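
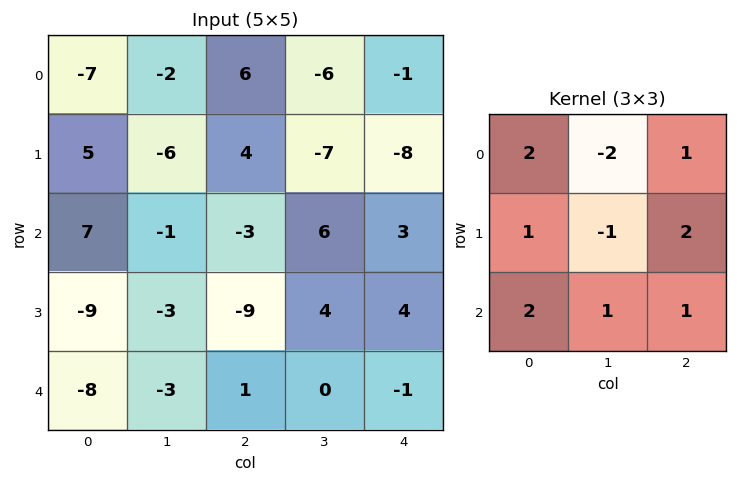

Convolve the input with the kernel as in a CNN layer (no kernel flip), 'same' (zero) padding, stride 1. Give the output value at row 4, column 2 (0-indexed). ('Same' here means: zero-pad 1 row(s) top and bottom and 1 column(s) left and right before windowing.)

The receptive field on the zero-padded input at this output position is [-3 -9 4 / -3 1 0 / 0 0 0]. Elementwise product with the kernel and sum: -3·2 + -9·-2 + 4·1 + -3·1 + 1·-1 + 0·2 + 0·2 + 0·1 + 0·1.

12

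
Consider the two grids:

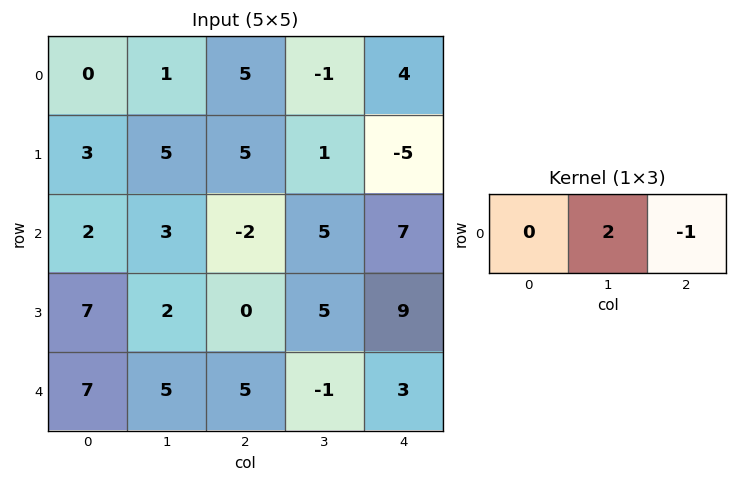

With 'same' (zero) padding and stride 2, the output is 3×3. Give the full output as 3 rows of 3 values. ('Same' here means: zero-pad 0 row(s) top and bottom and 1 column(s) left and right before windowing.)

-1 11 8
1 -9 14
9 11 6

Output[0,0]: The receptive field on the zero-padded input at this output position is [0 0 1]. Elementwise product with the kernel and sum: 0·2 + 1·-1.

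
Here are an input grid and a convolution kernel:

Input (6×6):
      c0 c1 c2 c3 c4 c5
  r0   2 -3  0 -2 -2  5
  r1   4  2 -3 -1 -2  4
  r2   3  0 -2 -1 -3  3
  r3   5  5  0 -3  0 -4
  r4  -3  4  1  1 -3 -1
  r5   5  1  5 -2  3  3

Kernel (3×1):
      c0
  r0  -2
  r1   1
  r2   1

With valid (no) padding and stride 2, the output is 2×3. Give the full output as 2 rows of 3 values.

3 -5 -1
-4 5 3

Output[0,0]: The receptive field on the input at this output position is [2 / 4 / 3]. Elementwise product with the kernel and sum: 2·-2 + 4·1 + 3·1.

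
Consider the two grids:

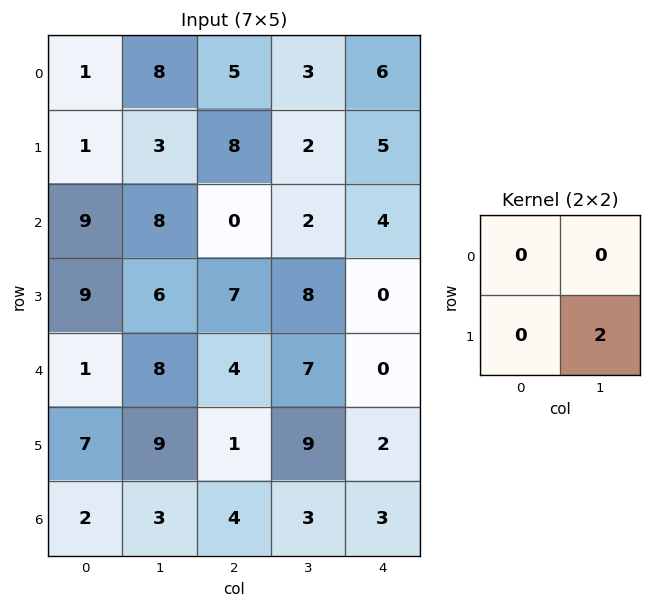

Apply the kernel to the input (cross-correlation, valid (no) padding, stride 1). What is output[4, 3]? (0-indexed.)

The receptive field on the input at this output position is [7 0 / 9 2]. Elementwise product with the kernel and sum: 2·2.

4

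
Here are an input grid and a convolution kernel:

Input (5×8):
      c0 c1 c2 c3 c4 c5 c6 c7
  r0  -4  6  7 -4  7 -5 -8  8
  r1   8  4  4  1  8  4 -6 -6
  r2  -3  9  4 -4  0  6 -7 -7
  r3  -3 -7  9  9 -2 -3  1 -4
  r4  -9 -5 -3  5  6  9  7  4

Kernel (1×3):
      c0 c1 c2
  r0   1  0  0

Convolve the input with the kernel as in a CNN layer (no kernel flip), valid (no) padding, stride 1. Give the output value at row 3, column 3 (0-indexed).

9

The receptive field on the input at this output position is [9 -2 -3]. Elementwise product with the kernel and sum: 9·1.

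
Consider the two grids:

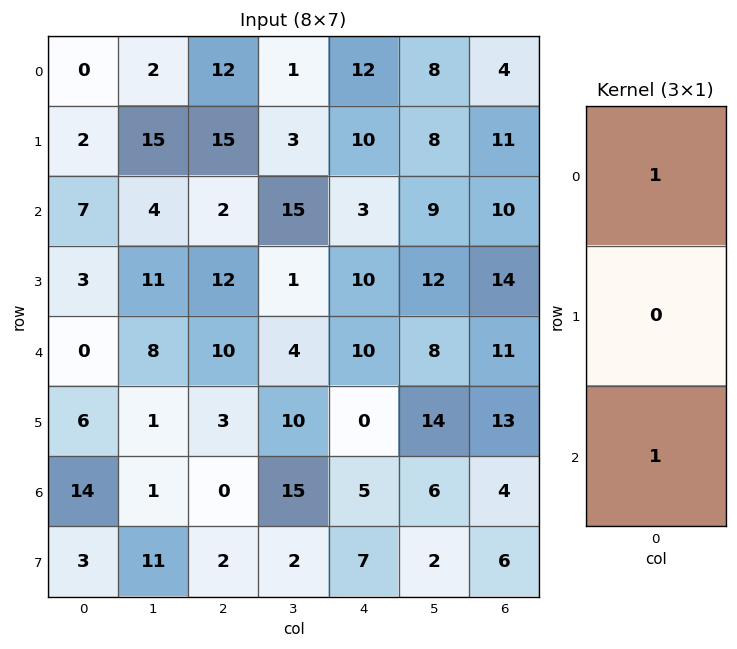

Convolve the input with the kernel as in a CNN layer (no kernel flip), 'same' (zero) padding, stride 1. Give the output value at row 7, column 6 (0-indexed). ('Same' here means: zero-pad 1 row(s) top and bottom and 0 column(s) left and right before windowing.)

4

The receptive field on the zero-padded input at this output position is [4 / 6 / 0]. Elementwise product with the kernel and sum: 4·1 + 0·1.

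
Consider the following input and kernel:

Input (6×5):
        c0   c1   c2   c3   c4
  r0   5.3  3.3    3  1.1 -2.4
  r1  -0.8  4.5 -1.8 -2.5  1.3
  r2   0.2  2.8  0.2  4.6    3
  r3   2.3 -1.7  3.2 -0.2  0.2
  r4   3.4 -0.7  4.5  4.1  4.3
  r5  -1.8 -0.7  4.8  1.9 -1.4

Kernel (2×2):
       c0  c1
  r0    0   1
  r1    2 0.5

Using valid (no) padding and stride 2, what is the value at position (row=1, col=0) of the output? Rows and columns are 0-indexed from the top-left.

6.55

The receptive field on the input at this output position is [0.2 2.8 / 2.3 -1.7]. Elementwise product with the kernel and sum: 2.8·1 + 2.3·2 + -1.7·0.5.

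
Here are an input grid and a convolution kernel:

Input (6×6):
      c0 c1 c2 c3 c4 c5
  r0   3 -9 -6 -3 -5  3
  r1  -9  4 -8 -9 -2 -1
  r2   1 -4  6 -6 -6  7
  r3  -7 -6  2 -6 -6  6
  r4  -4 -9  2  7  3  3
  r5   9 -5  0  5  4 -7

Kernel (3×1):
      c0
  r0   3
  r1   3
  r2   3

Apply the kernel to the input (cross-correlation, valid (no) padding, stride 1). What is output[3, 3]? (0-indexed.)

The receptive field on the input at this output position is [-6 / 7 / 5]. Elementwise product with the kernel and sum: -6·3 + 7·3 + 5·3.

18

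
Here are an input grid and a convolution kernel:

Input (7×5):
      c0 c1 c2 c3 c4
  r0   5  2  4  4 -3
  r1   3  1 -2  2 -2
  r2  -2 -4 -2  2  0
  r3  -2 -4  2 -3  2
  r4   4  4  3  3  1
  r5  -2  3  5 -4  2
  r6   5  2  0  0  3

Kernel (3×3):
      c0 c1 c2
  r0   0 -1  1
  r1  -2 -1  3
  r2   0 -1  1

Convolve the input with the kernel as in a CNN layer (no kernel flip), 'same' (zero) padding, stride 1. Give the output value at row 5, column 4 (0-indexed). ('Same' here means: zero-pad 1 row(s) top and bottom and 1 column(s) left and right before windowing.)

The receptive field on the zero-padded input at this output position is [3 1 0 / -4 2 0 / 0 3 0]. Elementwise product with the kernel and sum: 1·-1 + 0·1 + -4·-2 + 2·-1 + 0·3 + 3·-1 + 0·1.

2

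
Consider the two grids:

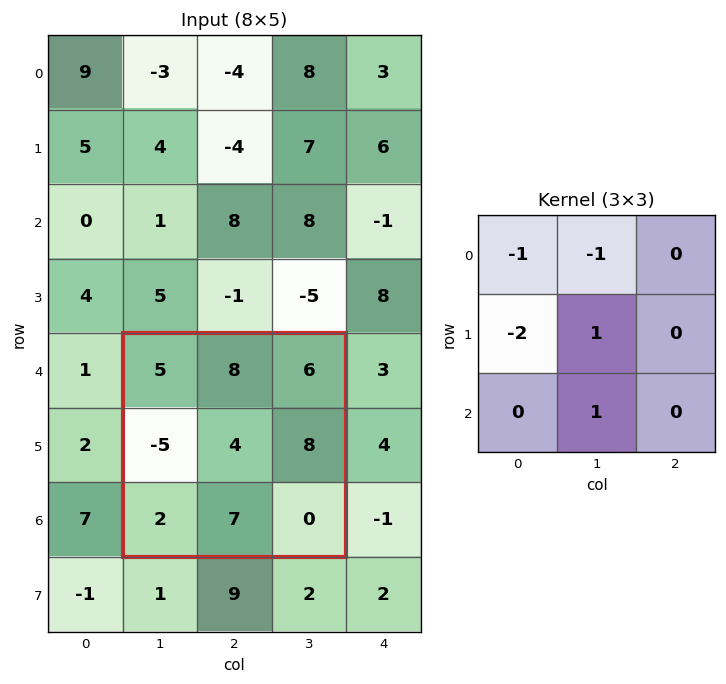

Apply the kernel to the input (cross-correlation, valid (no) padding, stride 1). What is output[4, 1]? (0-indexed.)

The receptive field on the input at this output position is [5 8 6 / -5 4 8 / 2 7 0]. Elementwise product with the kernel and sum: 5·-1 + 8·-1 + -5·-2 + 4·1 + 7·1.

8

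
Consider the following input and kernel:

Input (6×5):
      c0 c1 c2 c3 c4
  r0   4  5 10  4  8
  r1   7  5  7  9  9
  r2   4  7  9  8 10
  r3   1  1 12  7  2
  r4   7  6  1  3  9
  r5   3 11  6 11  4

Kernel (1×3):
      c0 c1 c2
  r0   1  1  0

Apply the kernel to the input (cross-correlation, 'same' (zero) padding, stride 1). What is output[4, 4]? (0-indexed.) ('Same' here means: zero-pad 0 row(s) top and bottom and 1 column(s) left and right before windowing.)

The receptive field on the zero-padded input at this output position is [3 9 0]. Elementwise product with the kernel and sum: 3·1 + 9·1.

12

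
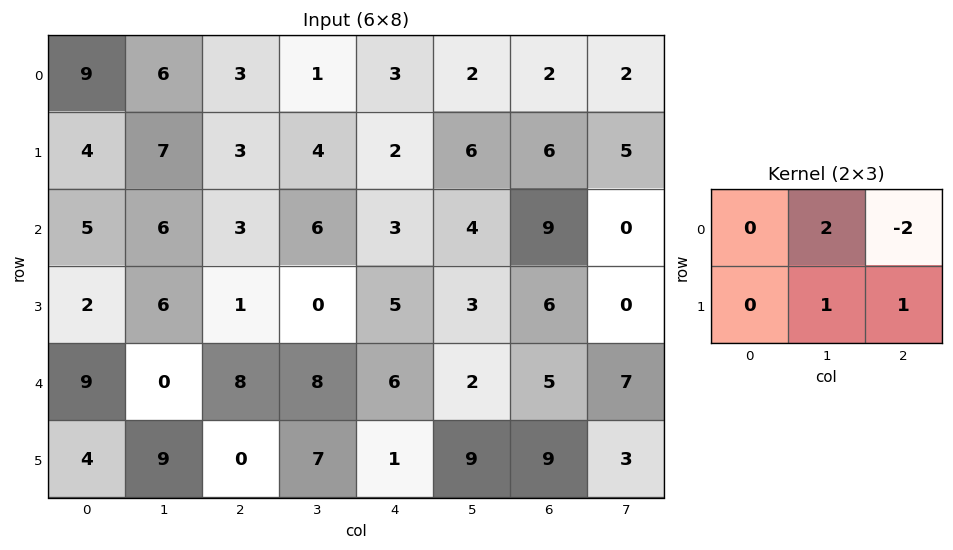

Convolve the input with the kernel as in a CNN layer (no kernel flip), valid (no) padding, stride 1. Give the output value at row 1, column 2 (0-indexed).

The receptive field on the input at this output position is [3 4 2 / 3 6 3]. Elementwise product with the kernel and sum: 4·2 + 2·-2 + 6·1 + 3·1.

13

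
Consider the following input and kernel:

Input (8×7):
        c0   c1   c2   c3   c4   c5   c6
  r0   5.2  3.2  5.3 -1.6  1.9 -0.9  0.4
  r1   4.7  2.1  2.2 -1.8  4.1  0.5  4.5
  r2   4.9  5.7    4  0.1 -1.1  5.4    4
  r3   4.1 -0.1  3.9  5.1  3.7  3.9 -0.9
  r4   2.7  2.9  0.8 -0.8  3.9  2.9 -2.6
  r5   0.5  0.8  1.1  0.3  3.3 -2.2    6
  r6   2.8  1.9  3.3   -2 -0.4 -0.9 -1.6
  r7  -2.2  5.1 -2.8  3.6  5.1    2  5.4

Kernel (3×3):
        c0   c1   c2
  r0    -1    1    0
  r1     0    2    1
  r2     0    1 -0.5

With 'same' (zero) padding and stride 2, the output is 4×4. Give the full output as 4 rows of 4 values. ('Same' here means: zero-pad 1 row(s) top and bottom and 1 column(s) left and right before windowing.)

17.25 12.1 6.75 5.3
24.35 9.55 10.85 11.1
12.5 5.75 13.7 -4
3.25 0.3 5.4 10.4

Output[0,0]: The receptive field on the zero-padded input at this output position is [0 0 0 / 0 5.2 3.2 / 0 4.7 2.1]. Elementwise product with the kernel and sum: 0·-1 + 0·1 + 5.2·2 + 3.2·1 + 4.7·1 + 2.1·-0.5.
Output[0,1]: The receptive field on the zero-padded input at this output position is [0 0 0 / 3.2 5.3 -1.6 / 2.1 2.2 -1.8]. Elementwise product with the kernel and sum: 0·-1 + 0·1 + 5.3·2 + -1.6·1 + 2.2·1 + -1.8·-0.5.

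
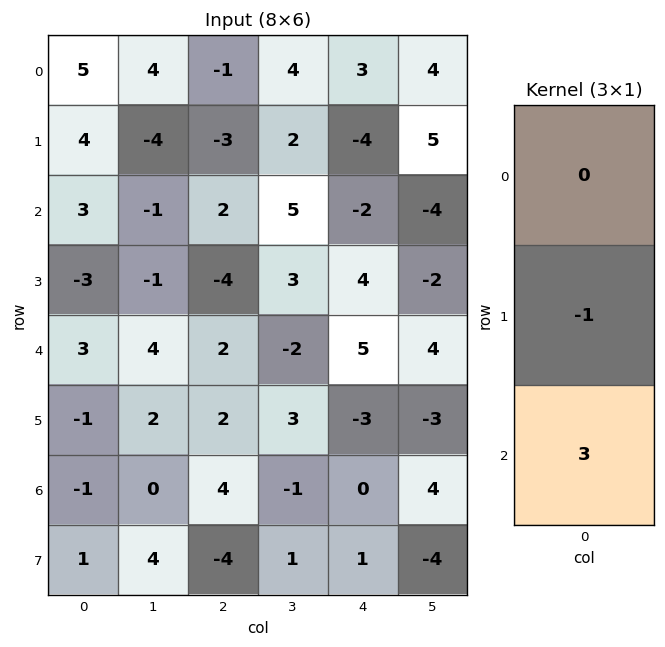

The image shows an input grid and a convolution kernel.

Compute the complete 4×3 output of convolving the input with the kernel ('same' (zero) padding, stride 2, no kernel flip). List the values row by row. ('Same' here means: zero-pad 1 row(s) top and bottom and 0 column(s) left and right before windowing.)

7 -8 -15
-12 -14 14
-6 4 -14
4 -16 3

Output[0,0]: The receptive field on the zero-padded input at this output position is [0 / 5 / 4]. Elementwise product with the kernel and sum: 5·-1 + 4·3.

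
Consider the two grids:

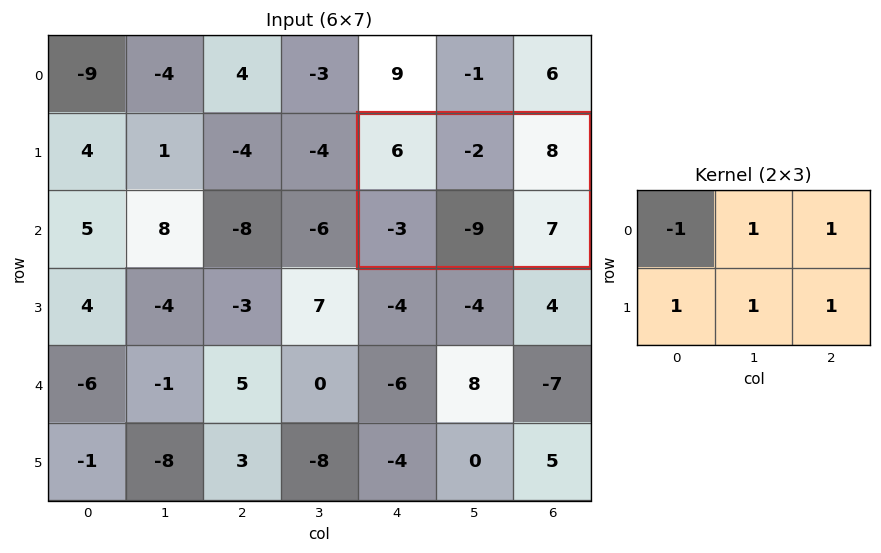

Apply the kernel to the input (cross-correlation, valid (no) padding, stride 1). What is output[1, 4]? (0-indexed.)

The receptive field on the input at this output position is [6 -2 8 / -3 -9 7]. Elementwise product with the kernel and sum: 6·-1 + -2·1 + 8·1 + -3·1 + -9·1 + 7·1.

-5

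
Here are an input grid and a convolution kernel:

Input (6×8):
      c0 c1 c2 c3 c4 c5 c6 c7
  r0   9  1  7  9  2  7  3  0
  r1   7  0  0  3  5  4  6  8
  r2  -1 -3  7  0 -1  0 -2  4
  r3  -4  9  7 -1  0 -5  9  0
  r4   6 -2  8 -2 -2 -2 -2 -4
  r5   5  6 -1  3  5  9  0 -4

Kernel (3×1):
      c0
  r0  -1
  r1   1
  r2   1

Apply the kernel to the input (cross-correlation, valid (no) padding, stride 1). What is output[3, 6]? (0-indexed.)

The receptive field on the input at this output position is [9 / -2 / 0]. Elementwise product with the kernel and sum: 9·-1 + -2·1 + 0·1.

-11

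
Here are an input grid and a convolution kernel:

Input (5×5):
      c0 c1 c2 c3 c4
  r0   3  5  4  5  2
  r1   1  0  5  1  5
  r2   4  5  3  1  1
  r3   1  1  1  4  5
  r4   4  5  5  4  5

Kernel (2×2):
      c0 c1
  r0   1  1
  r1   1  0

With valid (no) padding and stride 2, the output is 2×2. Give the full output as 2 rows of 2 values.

Output[0,0]: The receptive field on the input at this output position is [3 5 / 1 0]. Elementwise product with the kernel and sum: 3·1 + 5·1 + 1·1.
Output[0,1]: The receptive field on the input at this output position is [4 5 / 5 1]. Elementwise product with the kernel and sum: 4·1 + 5·1 + 5·1.

9 14
10 5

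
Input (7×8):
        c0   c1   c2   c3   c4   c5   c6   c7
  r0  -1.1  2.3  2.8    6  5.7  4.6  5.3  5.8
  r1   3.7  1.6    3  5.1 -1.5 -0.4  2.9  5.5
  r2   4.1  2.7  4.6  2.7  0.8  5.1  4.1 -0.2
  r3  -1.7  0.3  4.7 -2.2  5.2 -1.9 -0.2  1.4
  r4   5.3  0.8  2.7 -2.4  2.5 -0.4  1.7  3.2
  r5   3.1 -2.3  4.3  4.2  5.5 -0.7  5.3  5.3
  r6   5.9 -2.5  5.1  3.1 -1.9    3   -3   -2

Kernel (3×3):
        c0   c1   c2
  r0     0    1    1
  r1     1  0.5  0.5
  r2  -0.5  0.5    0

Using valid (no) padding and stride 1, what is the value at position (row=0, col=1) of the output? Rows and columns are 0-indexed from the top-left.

15.4

The receptive field on the input at this output position is [2.3 2.8 6 / 1.6 3 5.1 / 2.7 4.6 2.7]. Elementwise product with the kernel and sum: 2.8·1 + 6·1 + 1.6·1 + 3·0.5 + 5.1·0.5 + 2.7·-0.5 + 4.6·0.5.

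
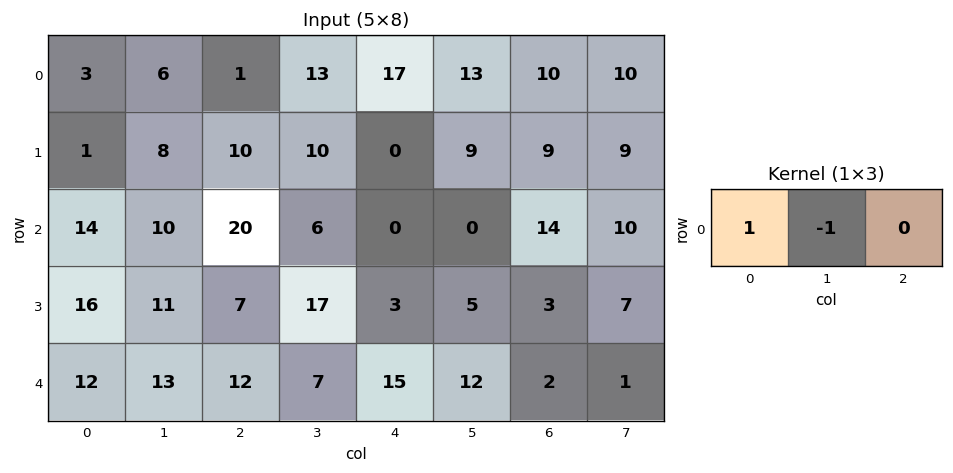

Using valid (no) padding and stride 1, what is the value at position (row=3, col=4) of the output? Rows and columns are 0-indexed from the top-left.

-2

The receptive field on the input at this output position is [3 5 3]. Elementwise product with the kernel and sum: 3·1 + 5·-1.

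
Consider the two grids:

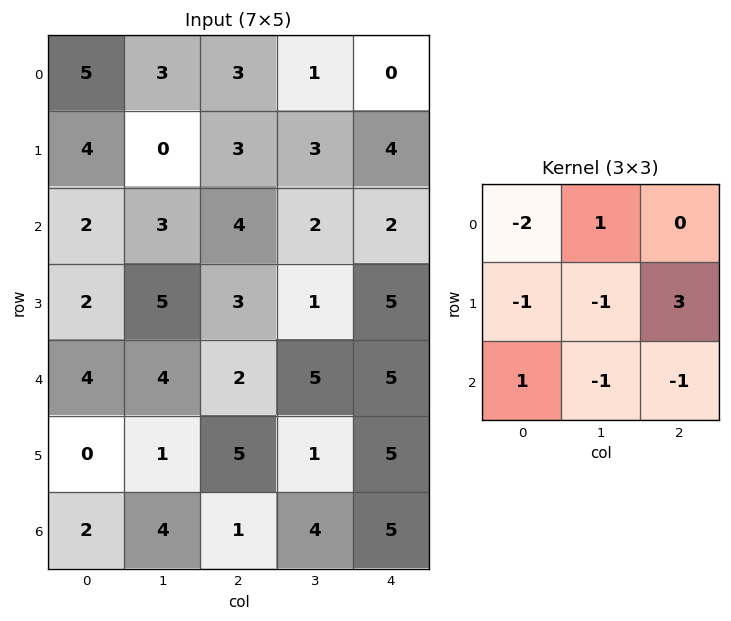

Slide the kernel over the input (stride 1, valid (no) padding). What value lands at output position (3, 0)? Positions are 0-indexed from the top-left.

The receptive field on the input at this output position is [2 5 3 / 4 4 2 / 0 1 5]. Elementwise product with the kernel and sum: 2·-2 + 5·1 + 4·-1 + 4·-1 + 2·3 + 0·1 + 1·-1 + 5·-1.

-7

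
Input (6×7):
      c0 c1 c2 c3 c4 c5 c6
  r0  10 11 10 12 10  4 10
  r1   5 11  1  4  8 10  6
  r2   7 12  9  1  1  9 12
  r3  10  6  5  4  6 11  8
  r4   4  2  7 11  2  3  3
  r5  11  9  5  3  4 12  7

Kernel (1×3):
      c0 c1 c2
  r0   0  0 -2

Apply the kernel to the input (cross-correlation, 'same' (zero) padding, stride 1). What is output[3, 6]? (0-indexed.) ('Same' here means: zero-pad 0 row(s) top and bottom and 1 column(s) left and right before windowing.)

0

The receptive field on the zero-padded input at this output position is [11 8 0]. Elementwise product with the kernel and sum: 0·-2.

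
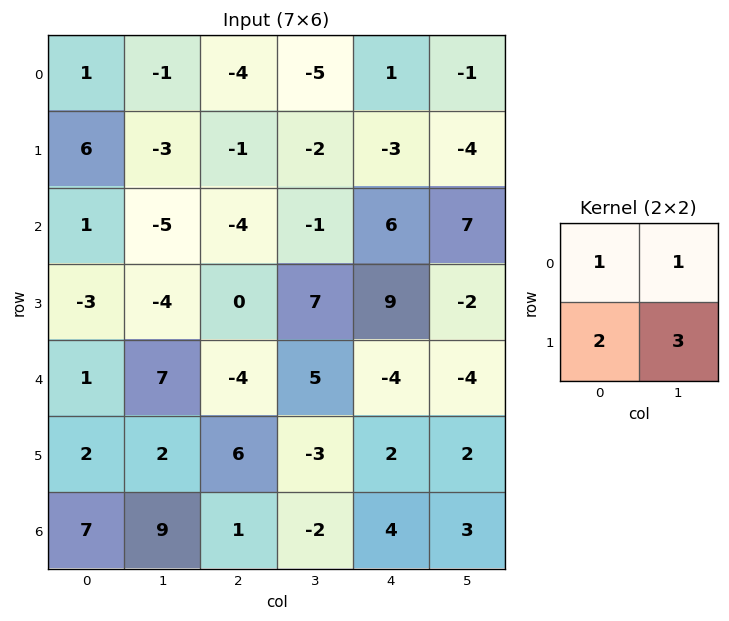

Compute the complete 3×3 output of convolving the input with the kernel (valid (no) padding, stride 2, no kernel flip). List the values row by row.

3 -17 -18
-22 16 25
18 4 2

Output[0,0]: The receptive field on the input at this output position is [1 -1 / 6 -3]. Elementwise product with the kernel and sum: 1·1 + -1·1 + 6·2 + -3·3.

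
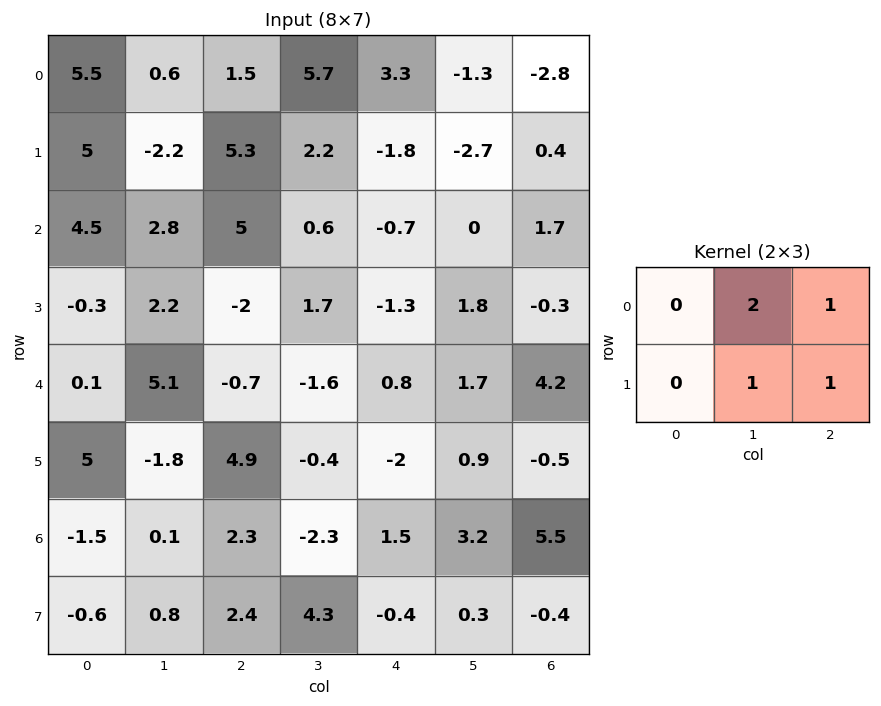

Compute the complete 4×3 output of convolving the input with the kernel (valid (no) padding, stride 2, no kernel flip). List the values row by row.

5.8 15.1 -7.7
10.8 0.9 3.2
12.6 -4.8 8
5.7 0.8 11.8

Output[0,0]: The receptive field on the input at this output position is [5.5 0.6 1.5 / 5 -2.2 5.3]. Elementwise product with the kernel and sum: 0.6·2 + 1.5·1 + -2.2·1 + 5.3·1.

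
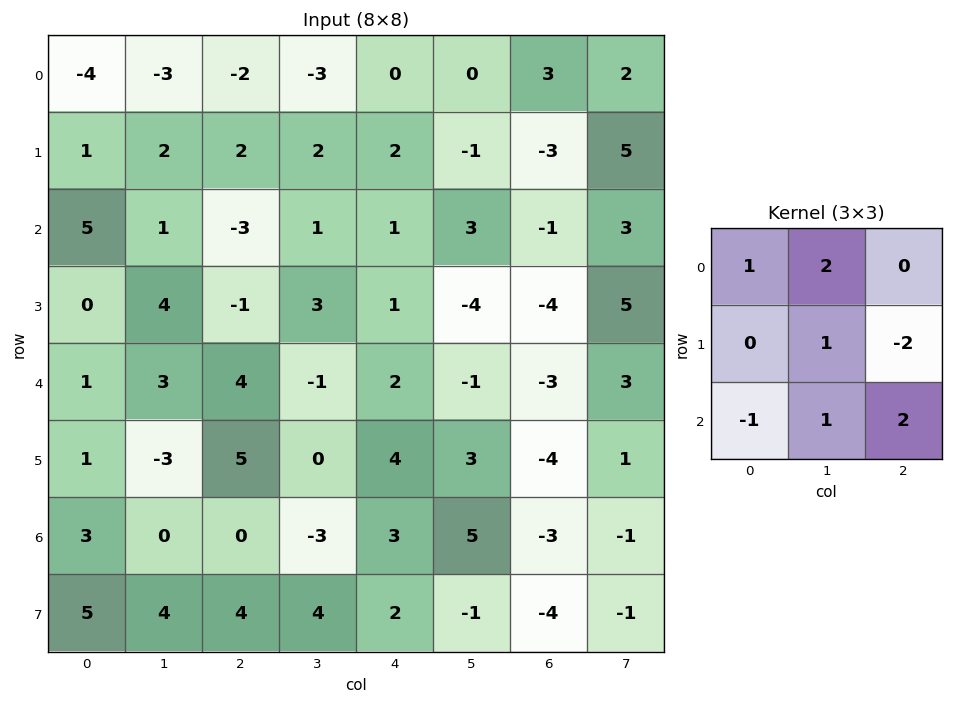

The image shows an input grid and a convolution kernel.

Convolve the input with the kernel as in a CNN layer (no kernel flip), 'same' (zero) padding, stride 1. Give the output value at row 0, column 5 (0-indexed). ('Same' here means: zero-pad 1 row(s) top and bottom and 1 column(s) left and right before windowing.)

The receptive field on the zero-padded input at this output position is [0 0 0 / 0 0 3 / 2 -1 -3]. Elementwise product with the kernel and sum: 0·1 + 0·2 + 0·1 + 3·-2 + 2·-1 + -1·1 + -3·2.

-15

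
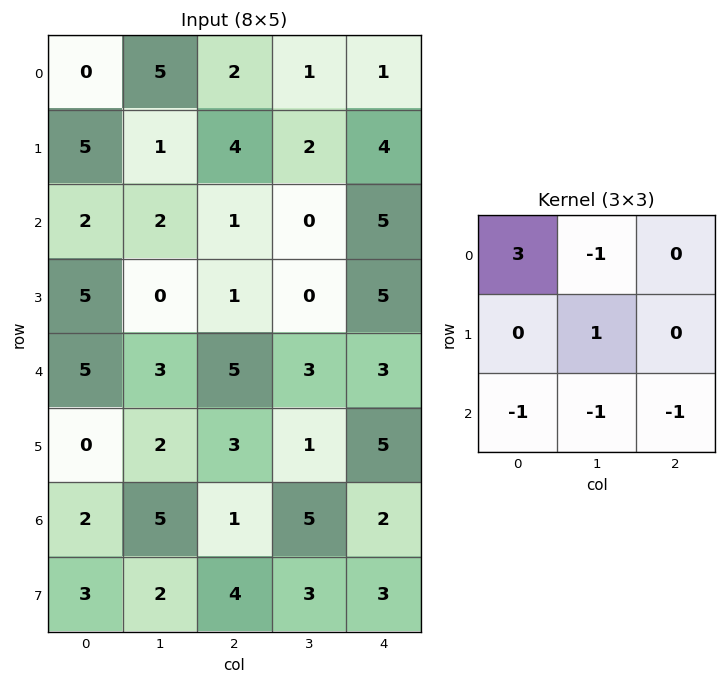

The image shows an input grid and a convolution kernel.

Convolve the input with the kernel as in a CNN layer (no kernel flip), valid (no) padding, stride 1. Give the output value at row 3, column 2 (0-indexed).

The receptive field on the input at this output position is [1 0 5 / 5 3 3 / 3 1 5]. Elementwise product with the kernel and sum: 1·3 + 0·-1 + 3·1 + 3·-1 + 1·-1 + 5·-1.

-3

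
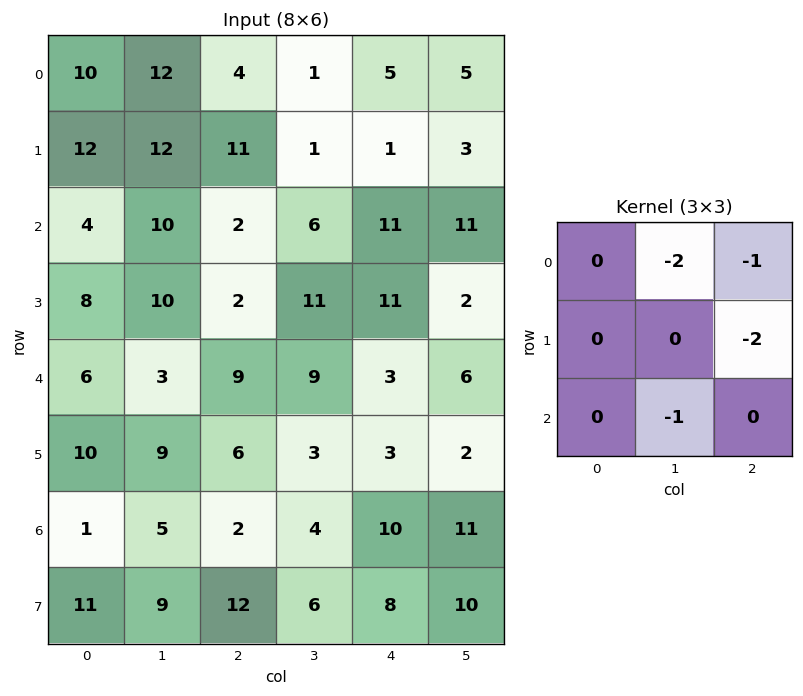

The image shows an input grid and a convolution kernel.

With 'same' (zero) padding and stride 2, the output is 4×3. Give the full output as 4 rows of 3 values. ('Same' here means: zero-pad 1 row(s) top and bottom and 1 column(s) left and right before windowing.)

Output[0,0]: The receptive field on the zero-padded input at this output position is [0 0 0 / 0 10 12 / 0 12 12]. Elementwise product with the kernel and sum: 0·-2 + 0·-1 + 12·-2 + 12·-1.

-36 -13 -11
-64 -37 -38
-42 -39 -39
-50 -35 -38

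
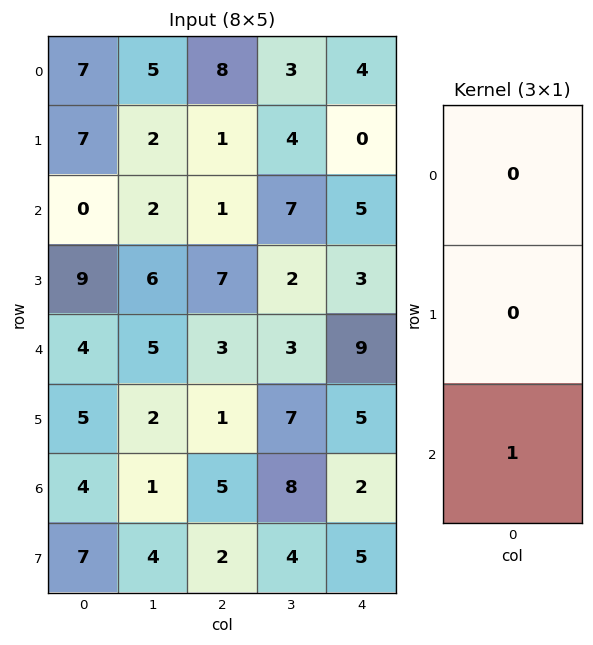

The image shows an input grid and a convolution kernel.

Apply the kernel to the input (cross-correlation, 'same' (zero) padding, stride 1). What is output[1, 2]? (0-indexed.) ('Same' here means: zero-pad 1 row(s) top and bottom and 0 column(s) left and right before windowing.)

The receptive field on the zero-padded input at this output position is [8 / 1 / 1]. Elementwise product with the kernel and sum: 1·1.

1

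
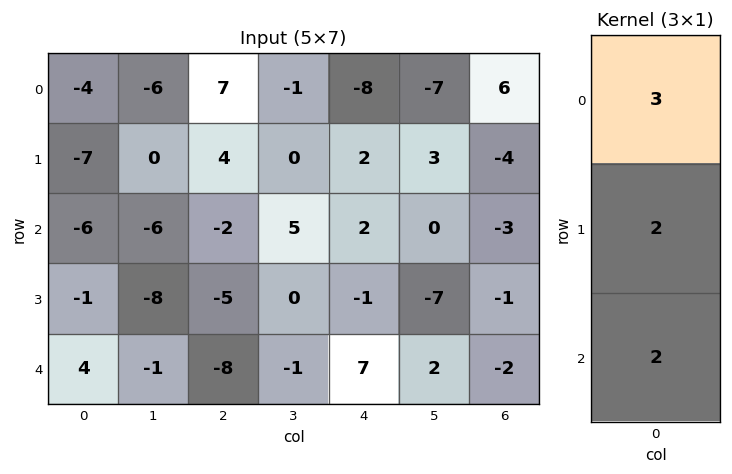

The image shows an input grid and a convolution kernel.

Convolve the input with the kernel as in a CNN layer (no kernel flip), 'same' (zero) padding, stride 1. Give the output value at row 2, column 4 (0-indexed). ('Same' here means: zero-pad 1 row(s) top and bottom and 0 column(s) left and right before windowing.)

The receptive field on the zero-padded input at this output position is [2 / 2 / -1]. Elementwise product with the kernel and sum: 2·3 + 2·2 + -1·2.

8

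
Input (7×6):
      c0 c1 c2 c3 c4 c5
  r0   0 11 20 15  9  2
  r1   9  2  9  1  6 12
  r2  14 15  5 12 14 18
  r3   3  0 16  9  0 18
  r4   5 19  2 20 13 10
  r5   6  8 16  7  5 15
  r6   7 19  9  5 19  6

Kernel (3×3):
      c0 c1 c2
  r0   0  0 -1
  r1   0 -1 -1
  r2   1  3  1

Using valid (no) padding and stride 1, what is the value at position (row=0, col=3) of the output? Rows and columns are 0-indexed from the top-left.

The receptive field on the input at this output position is [15 9 2 / 1 6 12 / 12 14 18]. Elementwise product with the kernel and sum: 2·-1 + 6·-1 + 12·-1 + 12·1 + 14·3 + 18·1.

52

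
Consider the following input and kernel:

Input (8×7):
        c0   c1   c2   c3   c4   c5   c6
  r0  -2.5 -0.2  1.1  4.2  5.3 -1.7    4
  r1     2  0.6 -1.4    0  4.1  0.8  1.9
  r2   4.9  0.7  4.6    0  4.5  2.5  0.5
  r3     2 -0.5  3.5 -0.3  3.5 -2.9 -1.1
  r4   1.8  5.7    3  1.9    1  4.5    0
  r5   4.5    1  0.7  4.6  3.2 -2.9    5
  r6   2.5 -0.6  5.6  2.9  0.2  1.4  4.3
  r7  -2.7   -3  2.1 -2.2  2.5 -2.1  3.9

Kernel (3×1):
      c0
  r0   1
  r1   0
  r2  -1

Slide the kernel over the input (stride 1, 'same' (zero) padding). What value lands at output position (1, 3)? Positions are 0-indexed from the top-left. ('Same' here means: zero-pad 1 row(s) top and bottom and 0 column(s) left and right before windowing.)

The receptive field on the zero-padded input at this output position is [4.2 / 0 / 0]. Elementwise product with the kernel and sum: 4.2·1 + 0·-1.

4.2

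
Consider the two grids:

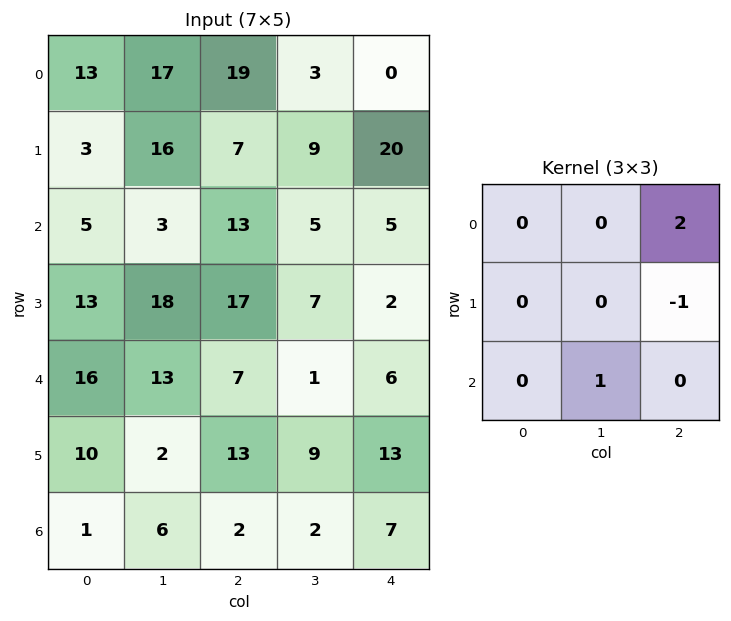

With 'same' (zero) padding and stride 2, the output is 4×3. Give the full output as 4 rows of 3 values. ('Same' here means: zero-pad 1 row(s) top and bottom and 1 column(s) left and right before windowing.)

-14 4 20
42 30 2
33 26 13
-2 16 0

Output[0,0]: The receptive field on the zero-padded input at this output position is [0 0 0 / 0 13 17 / 0 3 16]. Elementwise product with the kernel and sum: 0·2 + 17·-1 + 3·1.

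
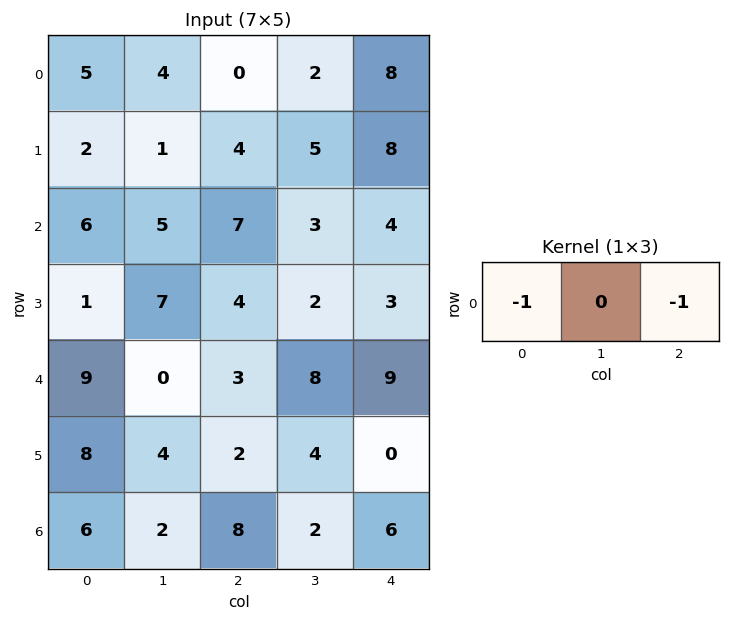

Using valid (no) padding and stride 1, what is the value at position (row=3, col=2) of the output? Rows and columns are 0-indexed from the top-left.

-7

The receptive field on the input at this output position is [4 2 3]. Elementwise product with the kernel and sum: 4·-1 + 3·-1.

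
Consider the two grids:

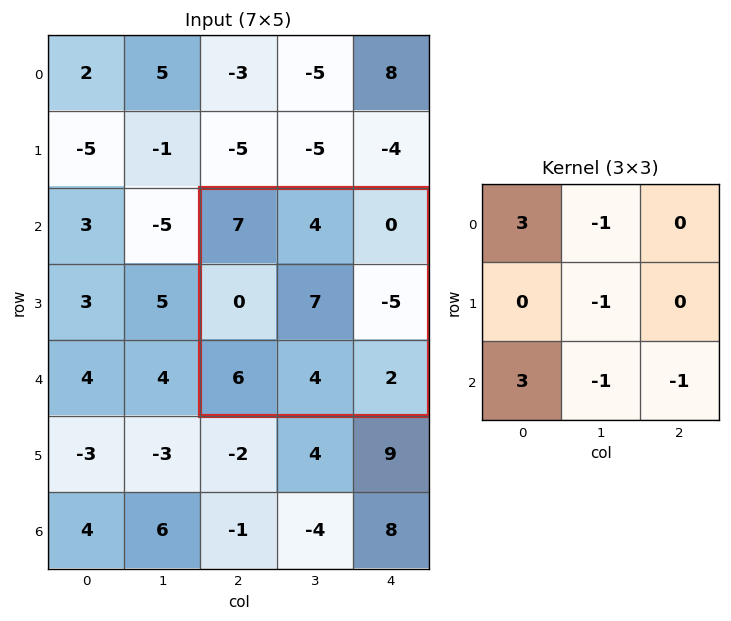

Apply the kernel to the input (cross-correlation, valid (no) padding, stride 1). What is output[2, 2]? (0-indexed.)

The receptive field on the input at this output position is [7 4 0 / 0 7 -5 / 6 4 2]. Elementwise product with the kernel and sum: 7·3 + 4·-1 + 7·-1 + 6·3 + 4·-1 + 2·-1.

22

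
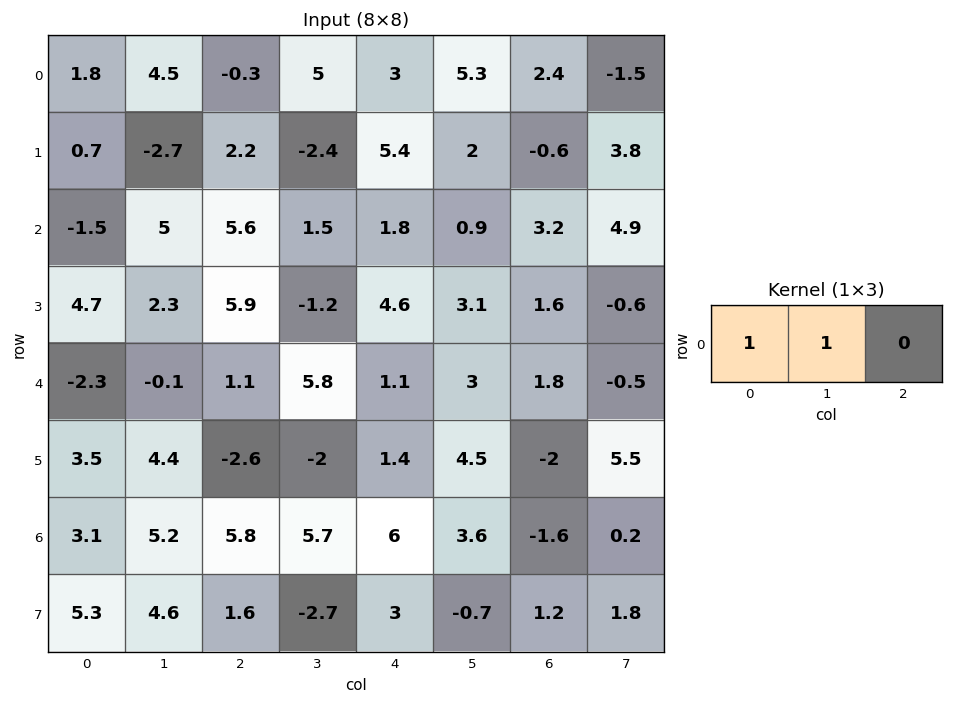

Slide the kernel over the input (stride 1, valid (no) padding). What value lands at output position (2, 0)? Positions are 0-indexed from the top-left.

The receptive field on the input at this output position is [-1.5 5 5.6]. Elementwise product with the kernel and sum: -1.5·1 + 5·1.

3.5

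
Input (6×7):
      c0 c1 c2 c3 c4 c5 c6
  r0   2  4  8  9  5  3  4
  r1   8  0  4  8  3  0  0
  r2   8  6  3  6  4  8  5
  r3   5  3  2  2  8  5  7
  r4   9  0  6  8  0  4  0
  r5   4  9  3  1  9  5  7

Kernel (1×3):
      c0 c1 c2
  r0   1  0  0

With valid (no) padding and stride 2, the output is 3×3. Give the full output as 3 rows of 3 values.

Output[0,0]: The receptive field on the input at this output position is [2 4 8]. Elementwise product with the kernel and sum: 2·1.

2 8 5
8 3 4
9 6 0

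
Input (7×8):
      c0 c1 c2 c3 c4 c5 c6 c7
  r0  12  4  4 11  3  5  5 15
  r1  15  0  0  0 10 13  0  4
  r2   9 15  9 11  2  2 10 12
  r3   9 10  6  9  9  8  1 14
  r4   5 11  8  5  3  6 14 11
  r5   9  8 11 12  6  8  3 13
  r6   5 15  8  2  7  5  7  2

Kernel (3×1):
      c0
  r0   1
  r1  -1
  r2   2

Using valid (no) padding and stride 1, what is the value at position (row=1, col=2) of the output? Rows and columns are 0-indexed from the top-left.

The receptive field on the input at this output position is [0 / 9 / 6]. Elementwise product with the kernel and sum: 0·1 + 9·-1 + 6·2.

3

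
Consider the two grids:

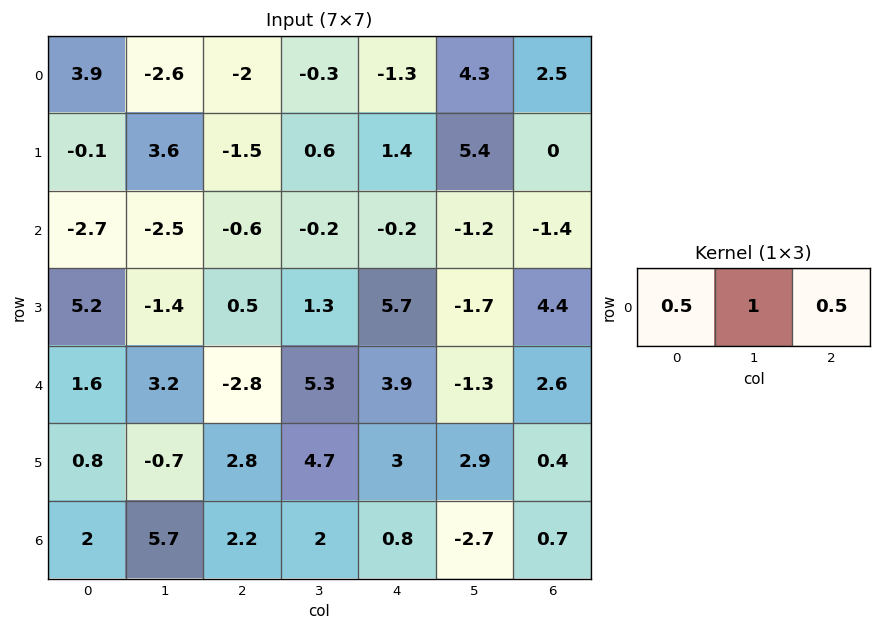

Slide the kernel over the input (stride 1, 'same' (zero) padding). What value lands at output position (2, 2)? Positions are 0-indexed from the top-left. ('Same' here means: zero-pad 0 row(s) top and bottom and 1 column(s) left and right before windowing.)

-1.95

The receptive field on the zero-padded input at this output position is [-2.5 -0.6 -0.2]. Elementwise product with the kernel and sum: -2.5·0.5 + -0.6·1 + -0.2·0.5.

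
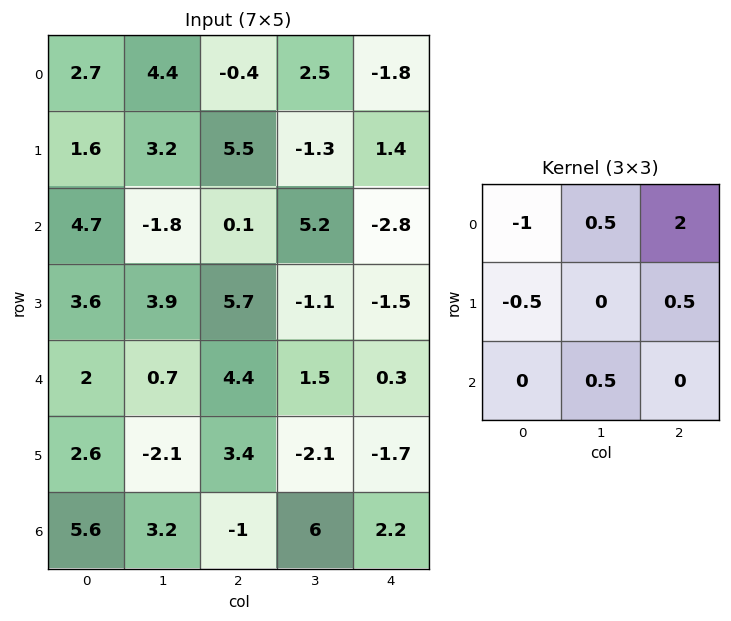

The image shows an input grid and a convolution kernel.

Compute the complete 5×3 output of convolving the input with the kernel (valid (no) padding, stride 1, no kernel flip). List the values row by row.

Output[0,0]: The receptive field on the input at this output position is [2.7 4.4 -0.4 / 1.6 3.2 5.5 / 4.7 -1.8 0.1]. Elementwise product with the kernel and sum: 2.7·-1 + 4.4·0.5 + -0.4·2 + 1.6·-0.5 + 5.5·0.5 + -1.8·0.5.

-0.25 -1.8 -1.4
10.65 3.3 -5.35
-4 11.95 -5.95
9.9 -1.15 -12.35
9.15 4 -2.6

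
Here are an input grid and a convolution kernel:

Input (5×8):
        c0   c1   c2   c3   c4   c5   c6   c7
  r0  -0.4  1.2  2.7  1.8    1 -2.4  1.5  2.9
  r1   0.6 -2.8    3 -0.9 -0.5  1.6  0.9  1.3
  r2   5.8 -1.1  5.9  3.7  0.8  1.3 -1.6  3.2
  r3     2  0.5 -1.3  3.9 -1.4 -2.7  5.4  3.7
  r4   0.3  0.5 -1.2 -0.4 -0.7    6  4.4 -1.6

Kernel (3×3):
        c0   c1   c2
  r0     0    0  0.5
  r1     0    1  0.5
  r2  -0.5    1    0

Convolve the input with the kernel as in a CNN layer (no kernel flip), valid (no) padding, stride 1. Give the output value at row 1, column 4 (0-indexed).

-1.05

The receptive field on the input at this output position is [-0.5 1.6 0.9 / 0.8 1.3 -1.6 / -1.4 -2.7 5.4]. Elementwise product with the kernel and sum: 0.9·0.5 + 1.3·1 + -1.6·0.5 + -1.4·-0.5 + -2.7·1.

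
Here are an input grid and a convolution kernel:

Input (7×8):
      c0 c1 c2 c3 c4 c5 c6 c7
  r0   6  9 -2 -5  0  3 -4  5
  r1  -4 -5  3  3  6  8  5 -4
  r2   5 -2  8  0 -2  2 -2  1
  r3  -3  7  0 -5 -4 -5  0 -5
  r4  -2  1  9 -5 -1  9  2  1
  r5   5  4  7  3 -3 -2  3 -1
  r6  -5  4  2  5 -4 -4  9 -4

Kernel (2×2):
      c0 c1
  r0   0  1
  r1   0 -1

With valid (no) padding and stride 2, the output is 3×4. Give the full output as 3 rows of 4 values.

Output[0,0]: The receptive field on the input at this output position is [6 9 / -4 -5]. Elementwise product with the kernel and sum: 9·1 + -5·-1.

14 -8 -5 9
-9 5 7 6
-3 -8 11 2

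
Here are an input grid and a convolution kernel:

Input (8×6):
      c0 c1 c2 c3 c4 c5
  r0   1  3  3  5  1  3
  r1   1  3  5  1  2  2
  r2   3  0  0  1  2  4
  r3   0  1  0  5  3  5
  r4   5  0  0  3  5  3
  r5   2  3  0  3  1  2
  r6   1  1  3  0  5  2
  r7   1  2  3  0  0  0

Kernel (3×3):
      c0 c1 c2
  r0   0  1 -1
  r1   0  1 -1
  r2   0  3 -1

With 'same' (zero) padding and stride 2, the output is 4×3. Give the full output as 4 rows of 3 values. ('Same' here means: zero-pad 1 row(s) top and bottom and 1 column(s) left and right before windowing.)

-2 12 2
0 -2 2
7 -11 1
0 9 2

Output[0,0]: The receptive field on the zero-padded input at this output position is [0 0 0 / 0 1 3 / 0 1 3]. Elementwise product with the kernel and sum: 0·1 + 0·-1 + 1·1 + 3·-1 + 1·3 + 3·-1.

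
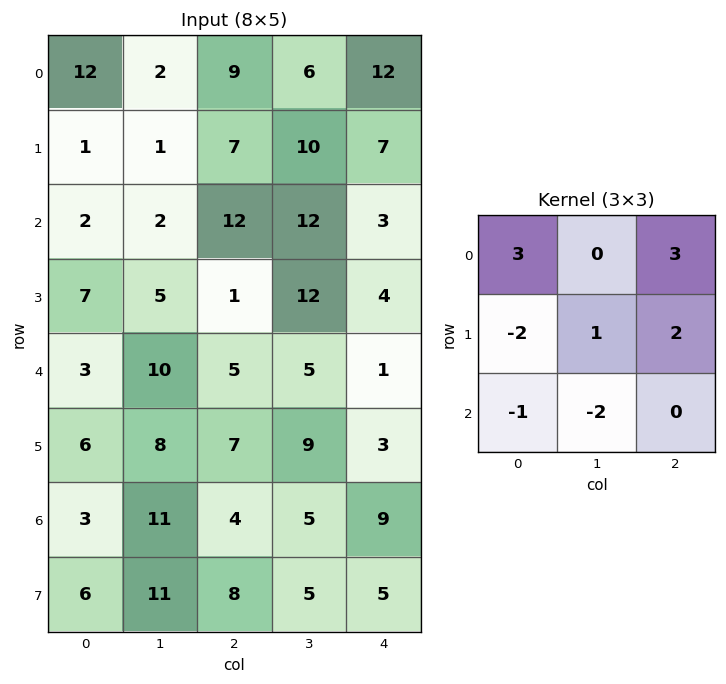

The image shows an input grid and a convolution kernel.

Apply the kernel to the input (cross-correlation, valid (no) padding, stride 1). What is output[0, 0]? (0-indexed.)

The receptive field on the input at this output position is [12 2 9 / 1 1 7 / 2 2 12]. Elementwise product with the kernel and sum: 12·3 + 9·3 + 1·-2 + 1·1 + 7·2 + 2·-1 + 2·-2.

70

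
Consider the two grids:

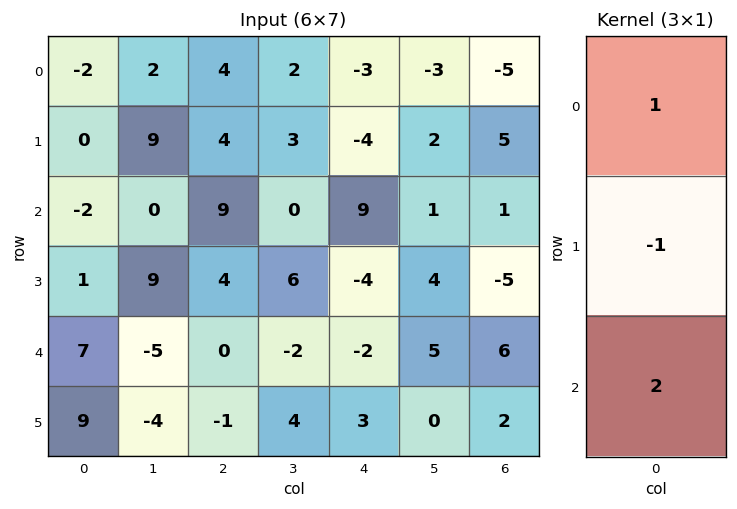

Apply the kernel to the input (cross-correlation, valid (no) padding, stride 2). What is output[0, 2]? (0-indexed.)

19

The receptive field on the input at this output position is [-3 / -4 / 9]. Elementwise product with the kernel and sum: -3·1 + -4·-1 + 9·2.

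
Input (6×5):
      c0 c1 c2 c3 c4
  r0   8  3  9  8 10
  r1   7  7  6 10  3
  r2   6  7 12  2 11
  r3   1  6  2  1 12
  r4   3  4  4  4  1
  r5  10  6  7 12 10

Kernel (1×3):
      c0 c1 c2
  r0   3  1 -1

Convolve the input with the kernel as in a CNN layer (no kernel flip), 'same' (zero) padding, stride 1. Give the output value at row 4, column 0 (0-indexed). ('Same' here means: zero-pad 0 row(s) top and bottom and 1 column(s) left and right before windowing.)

The receptive field on the zero-padded input at this output position is [0 3 4]. Elementwise product with the kernel and sum: 0·3 + 3·1 + 4·-1.

-1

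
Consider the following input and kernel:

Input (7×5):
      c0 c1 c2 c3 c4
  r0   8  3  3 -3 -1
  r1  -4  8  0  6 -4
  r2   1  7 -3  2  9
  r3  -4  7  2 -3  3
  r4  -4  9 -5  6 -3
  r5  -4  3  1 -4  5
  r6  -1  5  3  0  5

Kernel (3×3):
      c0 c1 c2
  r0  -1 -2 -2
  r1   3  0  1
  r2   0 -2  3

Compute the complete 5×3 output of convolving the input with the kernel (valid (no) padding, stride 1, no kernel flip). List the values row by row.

Output[0,0]: The receptive field on the input at this output position is [8 3 3 / -4 8 0 / 1 7 -3]. Elementwise product with the kernel and sum: 8·-1 + 3·-2 + 3·-2 + -4·3 + 0·1 + 7·-2 + -3·3.
Output[0,1]: The receptive field on the input at this output position is [3 3 -3 / 8 0 6 / 7 -3 2]. Elementwise product with the kernel and sum: 3·-1 + 3·-2 + -3·-2 + 8·3 + 6·1 + -3·-2 + 2·3.

-55 39 24
-20 -10 11
-52 41 -31
-34 14 3
-16 -12 22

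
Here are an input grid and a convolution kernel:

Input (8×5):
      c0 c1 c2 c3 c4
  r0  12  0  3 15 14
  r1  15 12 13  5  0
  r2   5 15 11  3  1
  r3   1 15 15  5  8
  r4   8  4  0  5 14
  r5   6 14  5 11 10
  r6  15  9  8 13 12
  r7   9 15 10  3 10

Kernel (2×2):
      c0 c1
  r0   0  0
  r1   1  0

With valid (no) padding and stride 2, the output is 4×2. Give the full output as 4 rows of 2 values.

15 13
1 15
6 5
9 10

Output[0,0]: The receptive field on the input at this output position is [12 0 / 15 12]. Elementwise product with the kernel and sum: 15·1.
Output[0,1]: The receptive field on the input at this output position is [3 15 / 13 5]. Elementwise product with the kernel and sum: 13·1.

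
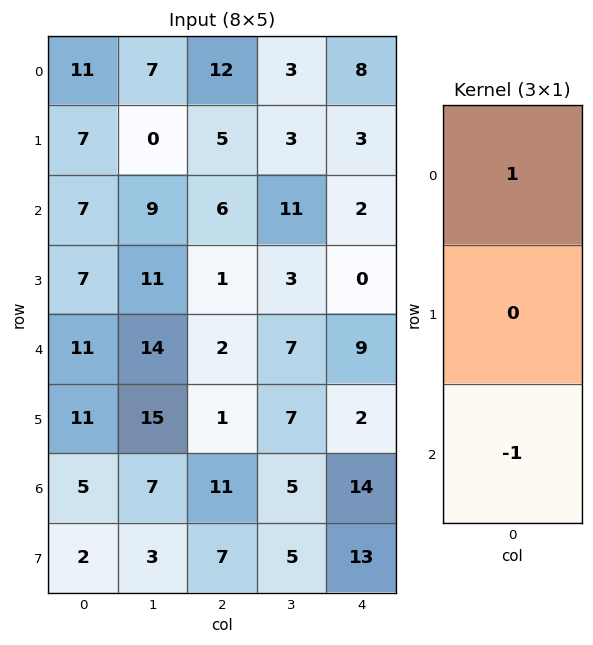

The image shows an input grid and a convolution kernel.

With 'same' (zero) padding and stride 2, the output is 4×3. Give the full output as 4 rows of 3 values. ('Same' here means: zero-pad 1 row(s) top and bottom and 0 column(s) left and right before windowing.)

Output[0,0]: The receptive field on the zero-padded input at this output position is [0 / 11 / 7]. Elementwise product with the kernel and sum: 0·1 + 7·-1.

-7 -5 -3
0 4 3
-4 0 -2
9 -6 -11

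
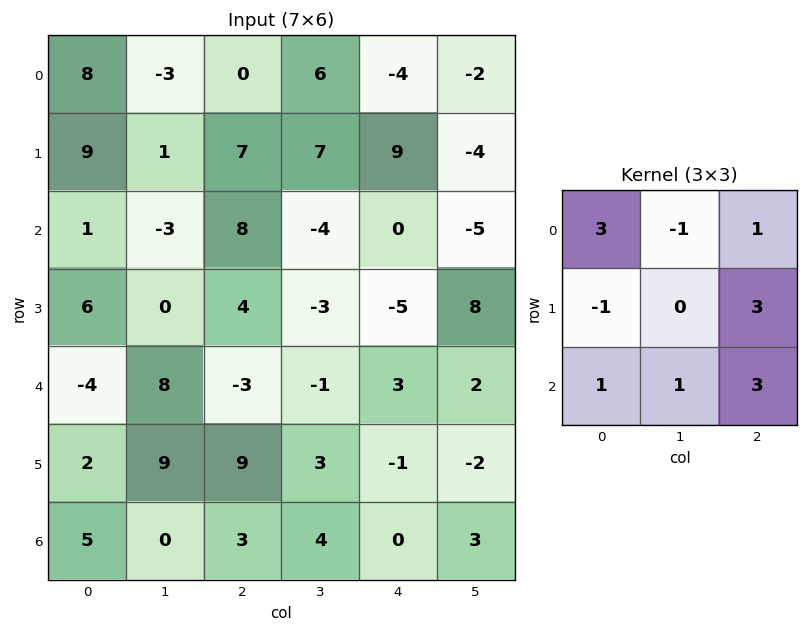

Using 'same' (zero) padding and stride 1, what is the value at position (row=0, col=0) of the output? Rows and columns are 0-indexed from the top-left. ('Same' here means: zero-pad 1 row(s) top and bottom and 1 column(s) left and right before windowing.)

The receptive field on the zero-padded input at this output position is [0 0 0 / 0 8 -3 / 0 9 1]. Elementwise product with the kernel and sum: 0·3 + 0·-1 + 0·1 + 0·-1 + -3·3 + 0·1 + 9·1 + 1·3.

3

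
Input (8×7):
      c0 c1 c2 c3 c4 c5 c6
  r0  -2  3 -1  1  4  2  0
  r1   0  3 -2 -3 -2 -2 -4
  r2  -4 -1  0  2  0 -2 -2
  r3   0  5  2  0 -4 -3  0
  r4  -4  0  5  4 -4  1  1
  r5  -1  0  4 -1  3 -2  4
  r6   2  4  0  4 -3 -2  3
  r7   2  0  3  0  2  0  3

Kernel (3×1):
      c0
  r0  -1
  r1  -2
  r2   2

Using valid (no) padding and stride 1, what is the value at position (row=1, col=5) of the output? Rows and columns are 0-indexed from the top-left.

0

The receptive field on the input at this output position is [-2 / -2 / -3]. Elementwise product with the kernel and sum: -2·-1 + -2·-2 + -3·2.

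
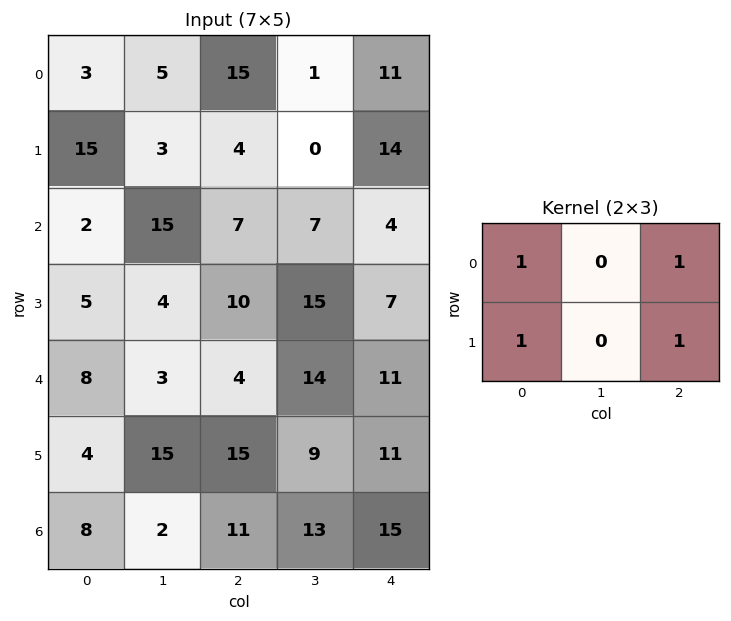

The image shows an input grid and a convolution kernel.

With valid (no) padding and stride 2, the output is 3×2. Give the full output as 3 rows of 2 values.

Output[0,0]: The receptive field on the input at this output position is [3 5 15 / 15 3 4]. Elementwise product with the kernel and sum: 3·1 + 15·1 + 15·1 + 4·1.
Output[0,1]: The receptive field on the input at this output position is [15 1 11 / 4 0 14]. Elementwise product with the kernel and sum: 15·1 + 11·1 + 4·1 + 14·1.

37 44
24 28
31 41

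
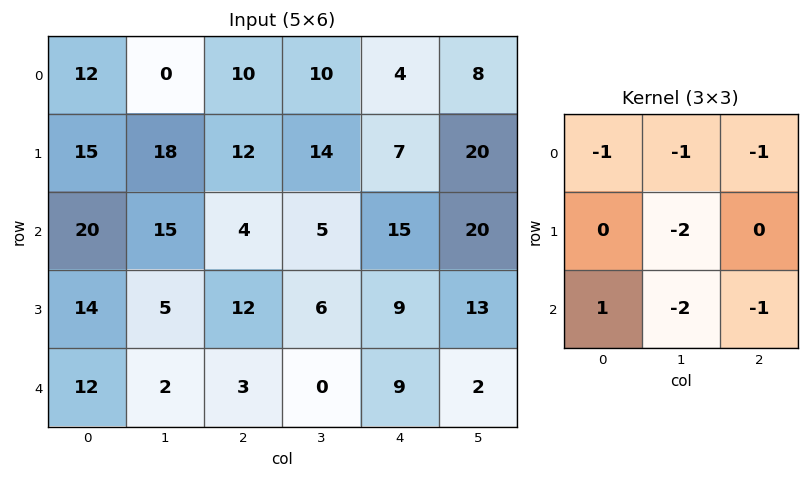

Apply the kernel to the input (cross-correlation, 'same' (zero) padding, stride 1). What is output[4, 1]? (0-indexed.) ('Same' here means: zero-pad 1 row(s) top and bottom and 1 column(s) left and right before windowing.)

-35

The receptive field on the zero-padded input at this output position is [14 5 12 / 12 2 3 / 0 0 0]. Elementwise product with the kernel and sum: 14·-1 + 5·-1 + 12·-1 + 2·-2 + 0·1 + 0·-2 + 0·-1.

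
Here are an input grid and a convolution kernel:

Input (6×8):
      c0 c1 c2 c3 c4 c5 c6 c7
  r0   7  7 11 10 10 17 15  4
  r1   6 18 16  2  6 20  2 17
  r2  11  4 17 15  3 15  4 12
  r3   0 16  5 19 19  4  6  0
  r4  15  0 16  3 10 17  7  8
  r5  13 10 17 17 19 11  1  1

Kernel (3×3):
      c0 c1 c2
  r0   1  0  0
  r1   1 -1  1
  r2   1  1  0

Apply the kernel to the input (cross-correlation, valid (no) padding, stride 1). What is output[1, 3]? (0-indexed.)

67

The receptive field on the input at this output position is [2 6 20 / 15 3 15 / 19 19 4]. Elementwise product with the kernel and sum: 2·1 + 15·1 + 3·-1 + 15·1 + 19·1 + 19·1.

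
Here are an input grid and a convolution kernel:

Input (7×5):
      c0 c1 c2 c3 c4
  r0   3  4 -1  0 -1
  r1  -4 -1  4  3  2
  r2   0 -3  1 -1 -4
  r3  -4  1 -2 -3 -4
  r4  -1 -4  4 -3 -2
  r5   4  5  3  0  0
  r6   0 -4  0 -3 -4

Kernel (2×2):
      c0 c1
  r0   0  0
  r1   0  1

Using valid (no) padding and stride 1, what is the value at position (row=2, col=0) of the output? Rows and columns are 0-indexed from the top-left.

The receptive field on the input at this output position is [0 -3 / -4 1]. Elementwise product with the kernel and sum: 1·1.

1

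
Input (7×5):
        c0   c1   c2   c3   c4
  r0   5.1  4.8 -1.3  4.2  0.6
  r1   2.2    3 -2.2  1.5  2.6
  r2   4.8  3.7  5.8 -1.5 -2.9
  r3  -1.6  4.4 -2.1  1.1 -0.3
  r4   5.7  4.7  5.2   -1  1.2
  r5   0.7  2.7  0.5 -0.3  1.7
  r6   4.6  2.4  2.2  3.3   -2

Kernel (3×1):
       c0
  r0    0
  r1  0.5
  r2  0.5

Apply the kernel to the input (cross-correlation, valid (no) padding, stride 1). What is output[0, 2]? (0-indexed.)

1.8

The receptive field on the input at this output position is [-1.3 / -2.2 / 5.8]. Elementwise product with the kernel and sum: -2.2·0.5 + 5.8·0.5.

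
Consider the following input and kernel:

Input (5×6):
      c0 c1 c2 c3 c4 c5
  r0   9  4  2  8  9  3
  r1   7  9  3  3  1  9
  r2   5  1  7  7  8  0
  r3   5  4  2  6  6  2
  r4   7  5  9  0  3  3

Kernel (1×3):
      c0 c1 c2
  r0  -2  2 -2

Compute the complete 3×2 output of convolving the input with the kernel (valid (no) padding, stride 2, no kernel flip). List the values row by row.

-14 -6
-22 -16
-22 -24

Output[0,0]: The receptive field on the input at this output position is [9 4 2]. Elementwise product with the kernel and sum: 9·-2 + 4·2 + 2·-2.
Output[0,1]: The receptive field on the input at this output position is [2 8 9]. Elementwise product with the kernel and sum: 2·-2 + 8·2 + 9·-2.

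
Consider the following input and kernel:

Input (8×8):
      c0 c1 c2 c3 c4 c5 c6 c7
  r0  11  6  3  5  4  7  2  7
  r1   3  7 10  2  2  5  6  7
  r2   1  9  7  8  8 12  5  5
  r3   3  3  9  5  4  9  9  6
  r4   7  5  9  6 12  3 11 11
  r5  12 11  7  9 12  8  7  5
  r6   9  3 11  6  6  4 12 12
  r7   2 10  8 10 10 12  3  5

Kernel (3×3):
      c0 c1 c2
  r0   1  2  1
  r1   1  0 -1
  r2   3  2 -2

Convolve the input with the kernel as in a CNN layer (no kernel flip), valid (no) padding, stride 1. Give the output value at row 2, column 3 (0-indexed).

The receptive field on the input at this output position is [8 8 12 / 5 4 9 / 6 12 3]. Elementwise product with the kernel and sum: 8·1 + 8·2 + 12·1 + 5·1 + 9·-1 + 6·3 + 12·2 + 3·-2.

68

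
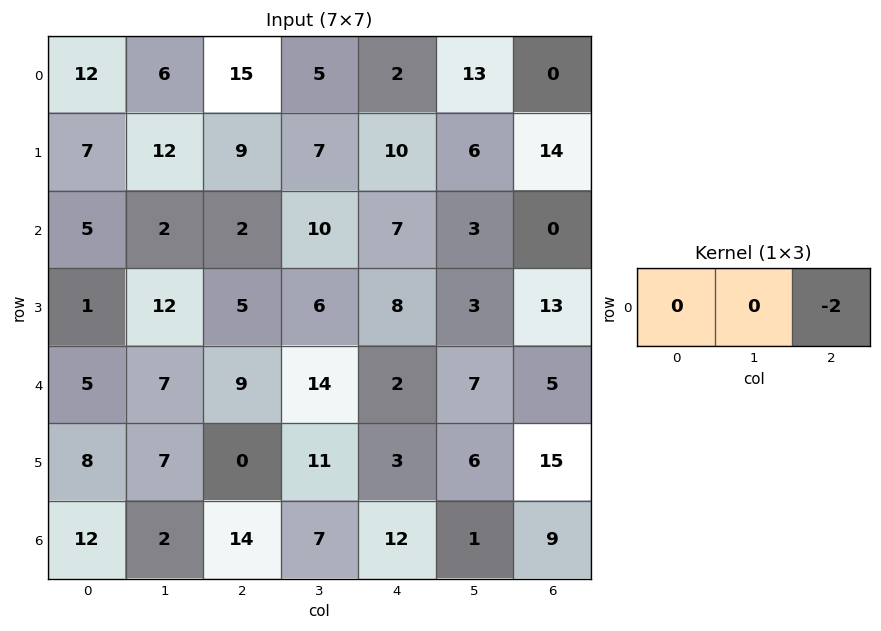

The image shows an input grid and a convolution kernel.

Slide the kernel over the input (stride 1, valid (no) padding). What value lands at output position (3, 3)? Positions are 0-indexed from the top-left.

The receptive field on the input at this output position is [6 8 3]. Elementwise product with the kernel and sum: 3·-2.

-6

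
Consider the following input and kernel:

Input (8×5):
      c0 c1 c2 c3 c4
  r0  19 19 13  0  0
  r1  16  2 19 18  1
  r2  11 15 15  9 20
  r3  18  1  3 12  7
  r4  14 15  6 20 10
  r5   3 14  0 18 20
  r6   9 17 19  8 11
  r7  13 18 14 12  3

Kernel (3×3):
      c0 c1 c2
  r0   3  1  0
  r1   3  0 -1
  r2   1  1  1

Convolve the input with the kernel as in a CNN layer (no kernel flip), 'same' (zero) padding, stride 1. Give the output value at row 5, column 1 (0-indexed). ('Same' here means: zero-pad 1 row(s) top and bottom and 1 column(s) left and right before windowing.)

111

The receptive field on the zero-padded input at this output position is [14 15 6 / 3 14 0 / 9 17 19]. Elementwise product with the kernel and sum: 14·3 + 15·1 + 3·3 + 0·-1 + 9·1 + 17·1 + 19·1.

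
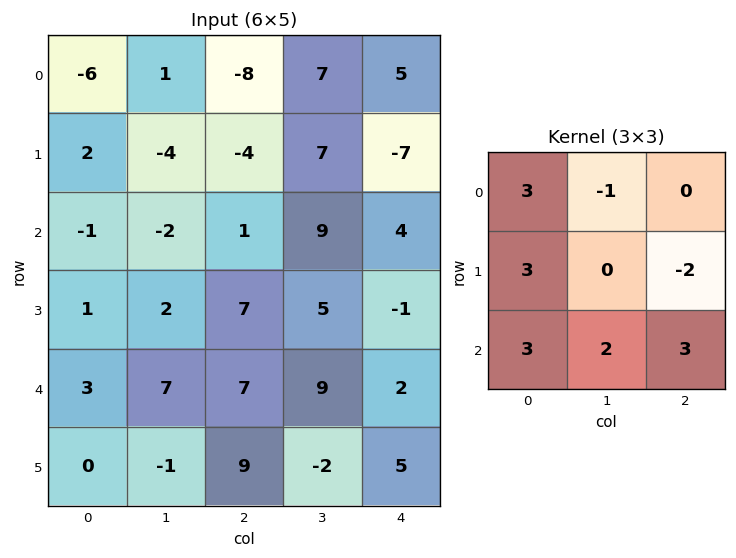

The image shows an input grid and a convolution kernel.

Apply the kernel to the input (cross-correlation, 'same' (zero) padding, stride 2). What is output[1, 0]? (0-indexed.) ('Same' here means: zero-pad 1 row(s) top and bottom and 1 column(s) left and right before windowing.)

10

The receptive field on the zero-padded input at this output position is [0 2 -4 / 0 -1 -2 / 0 1 2]. Elementwise product with the kernel and sum: 0·3 + 2·-1 + 0·3 + -2·-2 + 0·3 + 1·2 + 2·3.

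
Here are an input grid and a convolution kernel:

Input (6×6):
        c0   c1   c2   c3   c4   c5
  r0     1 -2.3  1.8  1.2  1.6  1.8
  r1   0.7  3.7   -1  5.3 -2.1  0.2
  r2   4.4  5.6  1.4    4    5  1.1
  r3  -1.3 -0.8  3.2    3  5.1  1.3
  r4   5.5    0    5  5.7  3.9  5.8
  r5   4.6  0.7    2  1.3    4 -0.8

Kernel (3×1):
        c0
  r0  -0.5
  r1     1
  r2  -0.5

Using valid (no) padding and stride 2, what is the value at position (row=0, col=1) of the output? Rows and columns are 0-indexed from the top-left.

The receptive field on the input at this output position is [1.8 / -1 / 1.4]. Elementwise product with the kernel and sum: 1.8·-0.5 + -1·1 + 1.4·-0.5.

-2.6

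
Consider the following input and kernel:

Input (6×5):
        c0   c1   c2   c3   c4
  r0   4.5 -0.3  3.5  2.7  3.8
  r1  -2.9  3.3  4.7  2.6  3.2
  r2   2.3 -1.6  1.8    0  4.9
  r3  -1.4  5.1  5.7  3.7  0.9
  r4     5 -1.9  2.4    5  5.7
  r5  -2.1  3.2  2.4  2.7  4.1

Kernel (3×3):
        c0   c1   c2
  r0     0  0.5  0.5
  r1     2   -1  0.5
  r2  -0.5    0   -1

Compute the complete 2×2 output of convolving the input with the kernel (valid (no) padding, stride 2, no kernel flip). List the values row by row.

Output[0,0]: The receptive field on the input at this output position is [4.5 -0.3 3.5 / -2.9 3.3 4.7 / 2.3 -1.6 1.8]. Elementwise product with the kernel and sum: -0.3·0.5 + 3.5·0.5 + -2.9·2 + 3.3·-1 + 4.7·0.5 + 2.3·-0.5 + 1.8·-1.
Output[0,1]: The receptive field on the input at this output position is [3.5 2.7 3.8 / 4.7 2.6 3.2 / 1.8 0 4.9]. Elementwise product with the kernel and sum: 2.7·0.5 + 3.8·0.5 + 4.7·2 + 2.6·-1 + 3.2·0.5 + 1.8·-0.5 + 4.9·-1.

-8.1 5.85
-9.85 3.7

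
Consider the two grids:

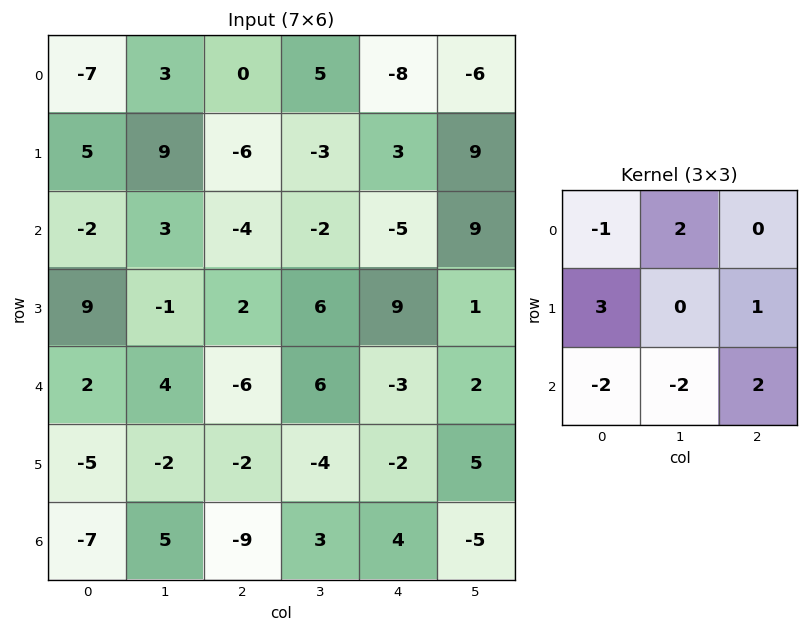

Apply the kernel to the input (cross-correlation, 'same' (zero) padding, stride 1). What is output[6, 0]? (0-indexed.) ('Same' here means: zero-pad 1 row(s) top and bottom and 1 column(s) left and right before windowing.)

The receptive field on the zero-padded input at this output position is [0 -5 -2 / 0 -7 5 / 0 0 0]. Elementwise product with the kernel and sum: 0·-1 + -5·2 + 0·3 + 5·1 + 0·-2 + 0·-2 + 0·2.

-5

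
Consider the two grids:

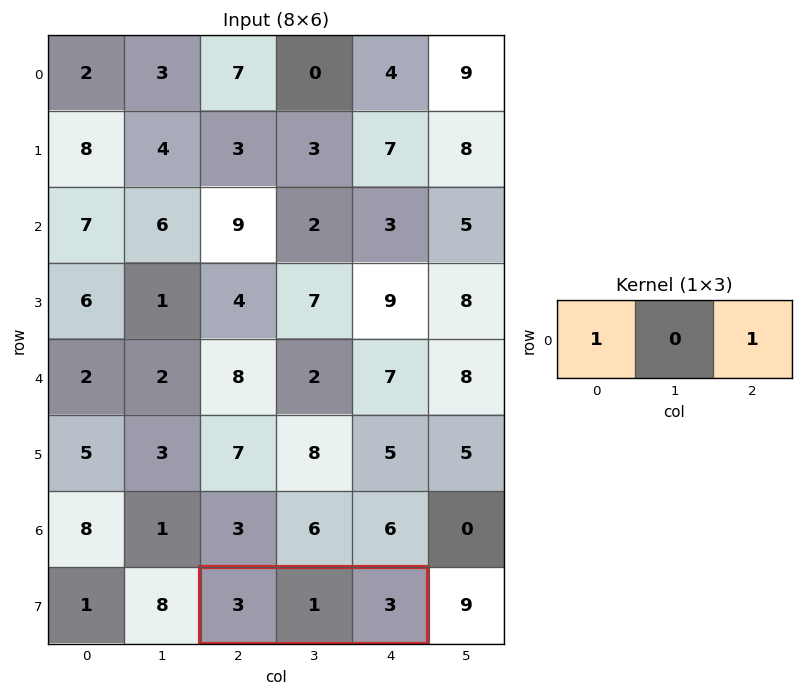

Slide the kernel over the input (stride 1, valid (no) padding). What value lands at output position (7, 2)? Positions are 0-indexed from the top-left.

6

The receptive field on the input at this output position is [3 1 3]. Elementwise product with the kernel and sum: 3·1 + 3·1.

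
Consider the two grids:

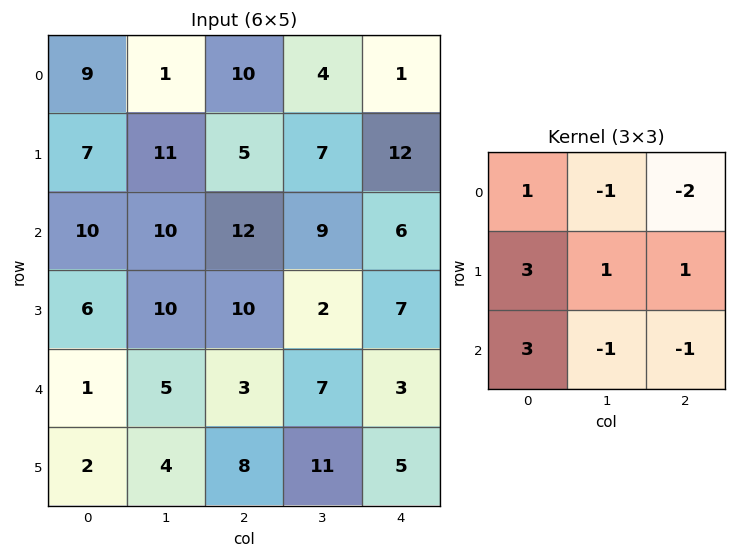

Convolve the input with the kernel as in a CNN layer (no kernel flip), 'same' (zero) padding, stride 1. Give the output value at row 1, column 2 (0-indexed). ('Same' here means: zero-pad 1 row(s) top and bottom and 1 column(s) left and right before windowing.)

37

The receptive field on the zero-padded input at this output position is [1 10 4 / 11 5 7 / 10 12 9]. Elementwise product with the kernel and sum: 1·1 + 10·-1 + 4·-2 + 11·3 + 5·1 + 7·1 + 10·3 + 12·-1 + 9·-1.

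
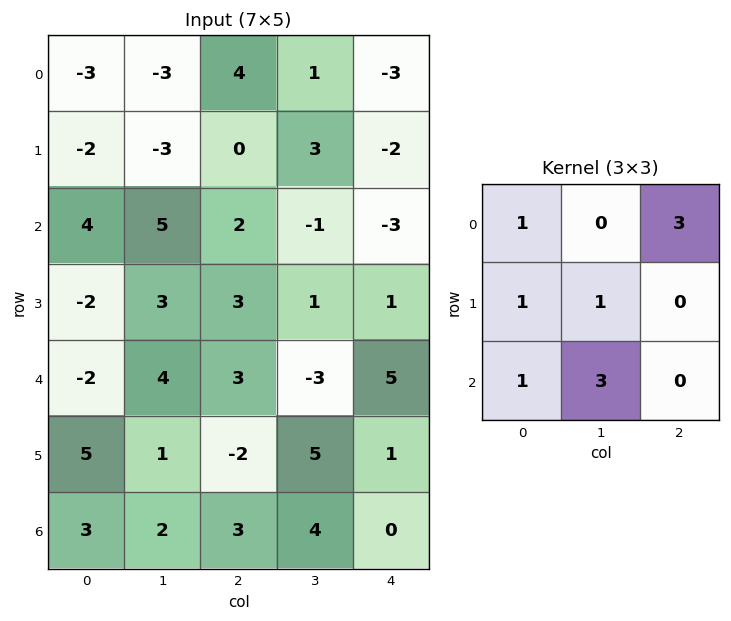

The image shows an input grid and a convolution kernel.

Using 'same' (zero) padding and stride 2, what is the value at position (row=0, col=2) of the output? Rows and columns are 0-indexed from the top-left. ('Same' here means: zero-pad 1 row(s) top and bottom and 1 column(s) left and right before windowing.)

-5

The receptive field on the zero-padded input at this output position is [0 0 0 / 1 -3 0 / 3 -2 0]. Elementwise product with the kernel and sum: 0·1 + 0·3 + 1·1 + -3·1 + 3·1 + -2·3.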